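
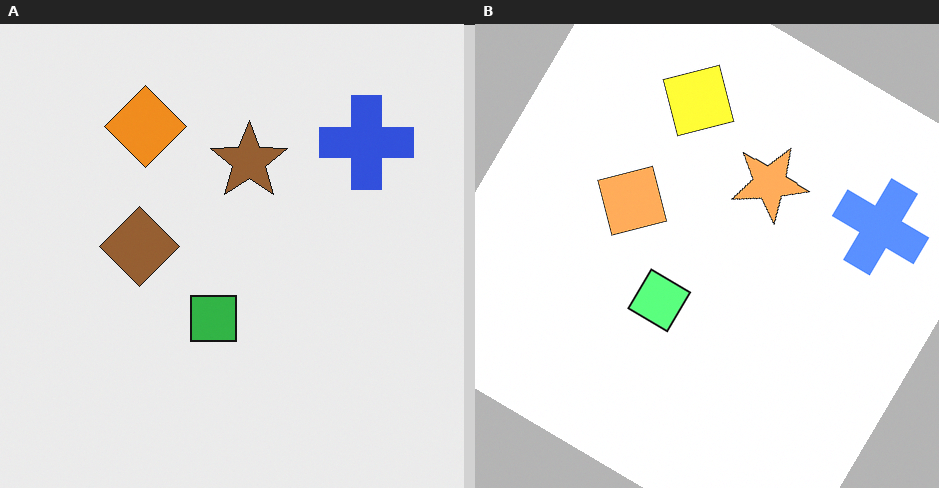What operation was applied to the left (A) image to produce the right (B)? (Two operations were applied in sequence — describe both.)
The right (B) image is the left (A) substantially brightened, then rotated clockwise by a large amount — several tens of degrees.

Every pixel — background and shapes alike — is uniformly brightened. Every shape is tilted by the same angle and the image corners show triangular fill wedges — a whole-image rotation by a non-right angle.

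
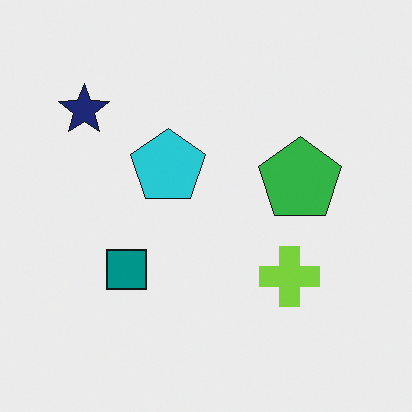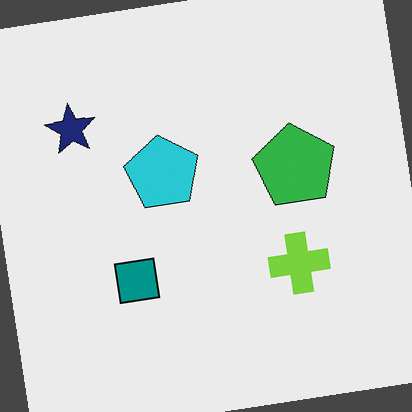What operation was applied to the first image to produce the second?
The second image is the first rotated counter-clockwise by a small amount.

Every shape is tilted by the same angle and the image corners show triangular fill wedges — a whole-image rotation by a non-right angle.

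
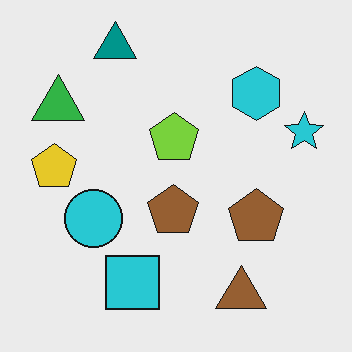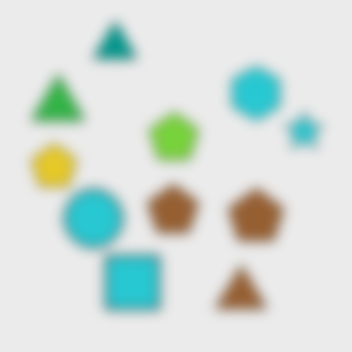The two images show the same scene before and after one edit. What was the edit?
It was strongly gaussian-blurred.

Shape edges and outlines are uniformly softened across the whole image.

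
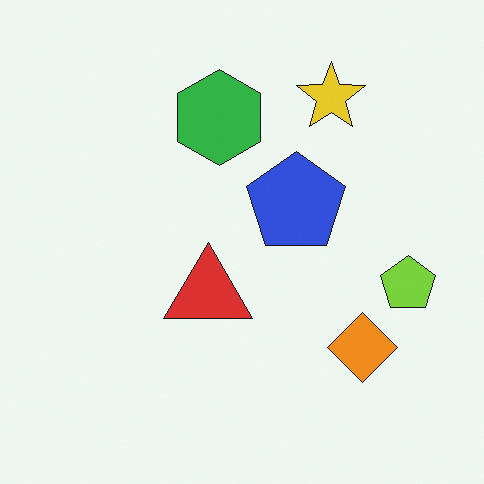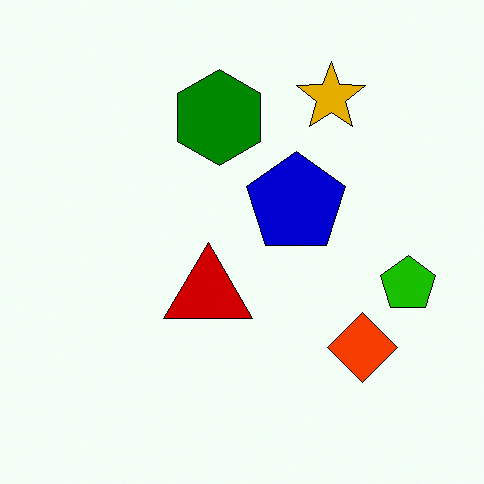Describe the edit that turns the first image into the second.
Given much higher contrast.

Tones are pushed away from mid-grey across the whole image — a global contrast change.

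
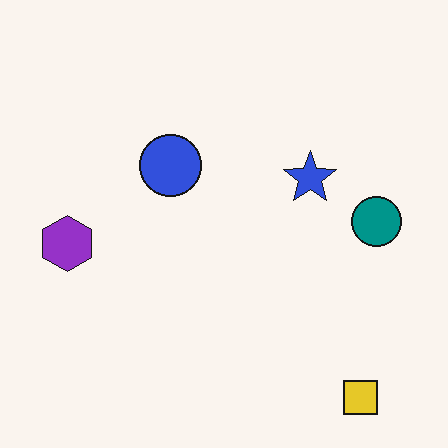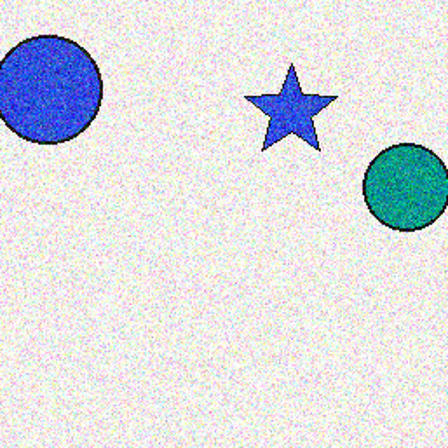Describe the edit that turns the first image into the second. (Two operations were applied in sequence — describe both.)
The second image is the first degraded with a thick layer of grain, then cropped to a noticeably smaller region and rescaled.

Random speckle covers the whole image, including the flat background. The visible shapes are larger and the field of view is narrower; shapes near the original edges may be partly or wholly outside the frame — a crop-and-rescale.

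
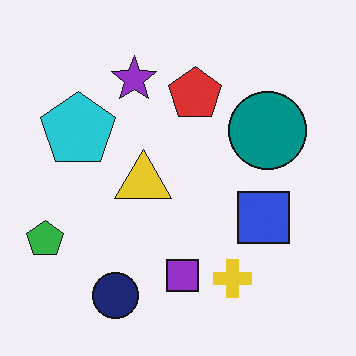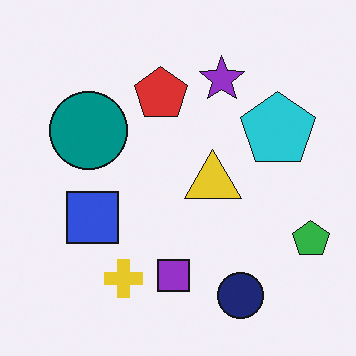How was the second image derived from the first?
It was flipped horizontally (left ↔ right).

The green pentagon is in the bottom-left of the first image and the bottom-right of the second — shapes on opposite sides of the vertical midline have swapped in a mirror flip.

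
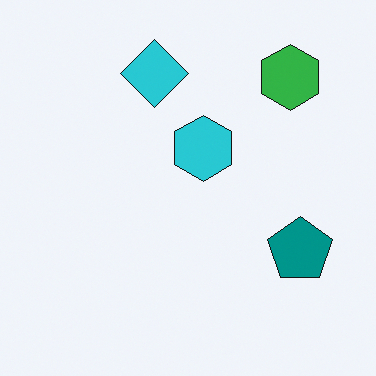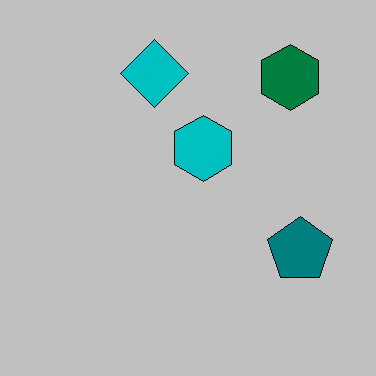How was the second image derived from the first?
The image was aggressively posterized.

Each flat color has snapped to a coarser quantized level — most visibly, the near-white background has dropped to a flat grey.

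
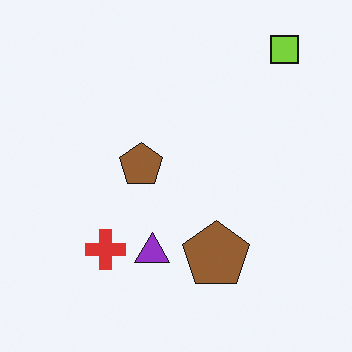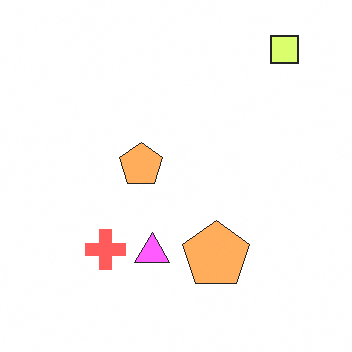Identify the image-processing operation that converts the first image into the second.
The second image is the first substantially brightened.

Every pixel — background and shapes alike — is uniformly brightened.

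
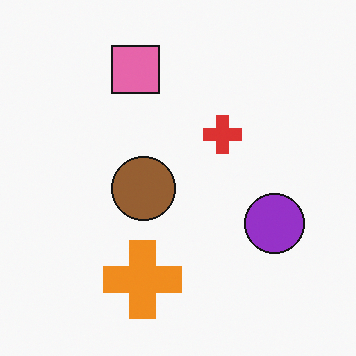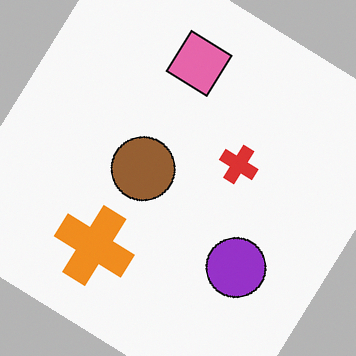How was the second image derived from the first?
Rotated clockwise by a large amount — several tens of degrees.

Every shape is tilted by the same angle and the image corners show triangular fill wedges — a whole-image rotation by a non-right angle.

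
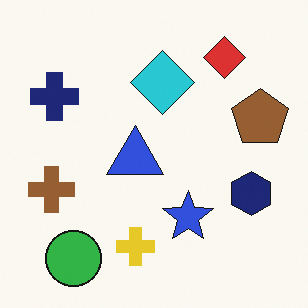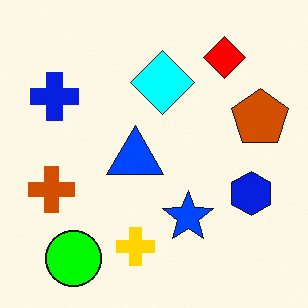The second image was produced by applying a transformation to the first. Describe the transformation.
Heavily oversaturated.

All colors are more vivid — a global saturation change.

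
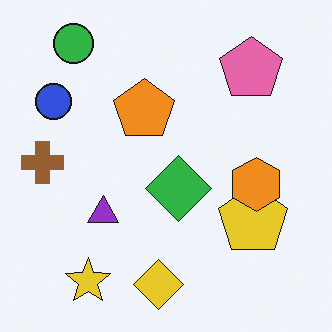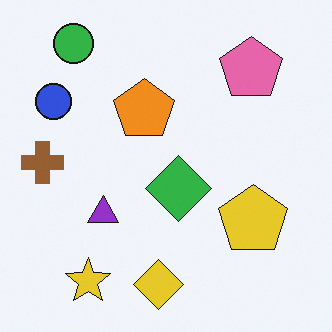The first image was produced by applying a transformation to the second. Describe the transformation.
The image was overlaid with an additional orange hexagon.

An orange hexagon appears in the first image that is absent from the second.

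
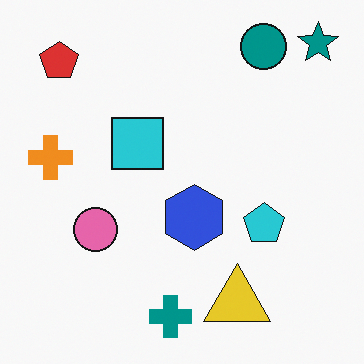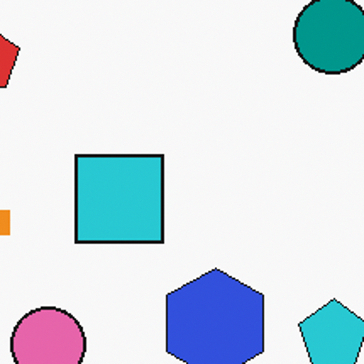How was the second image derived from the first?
The second image is the first cropped tightly and scaled back up.

The visible shapes are larger and the field of view is narrower; shapes near the original edges may be partly or wholly outside the frame — a crop-and-rescale.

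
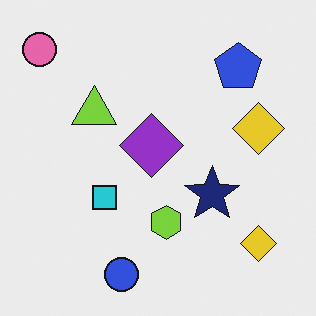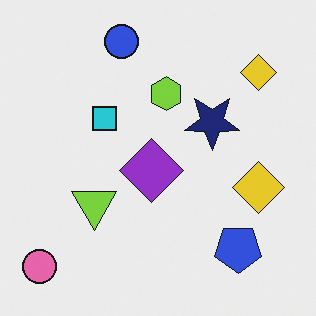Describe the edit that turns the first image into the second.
It was flipped vertically (top ↔ bottom).

The blue circle is in the bottom of the first image and the top of the second — shapes on opposite sides of the horizontal midline have swapped in a mirror flip.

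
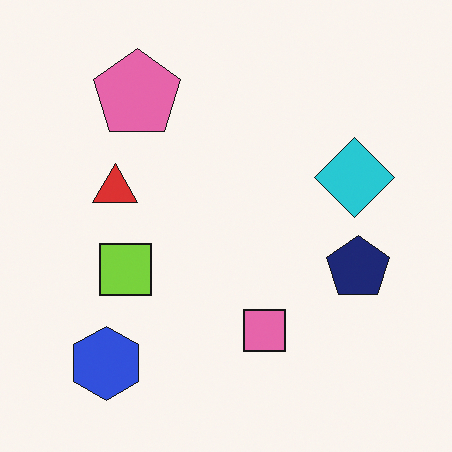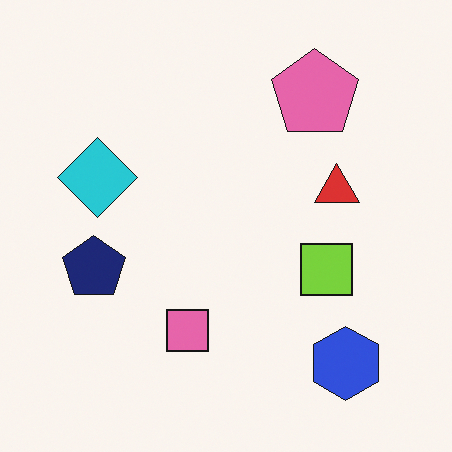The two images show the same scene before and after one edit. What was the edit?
Flipped horizontally (left ↔ right).

The navy pentagon is in the right of the first image and the left of the second — shapes on opposite sides of the vertical midline have swapped in a mirror flip.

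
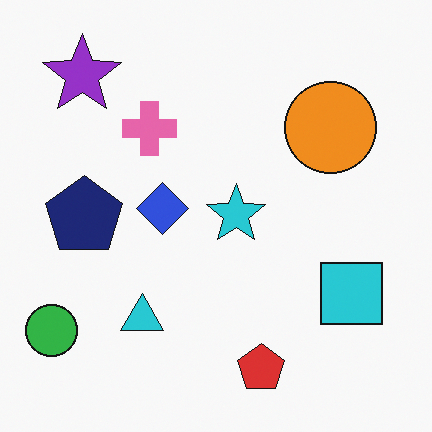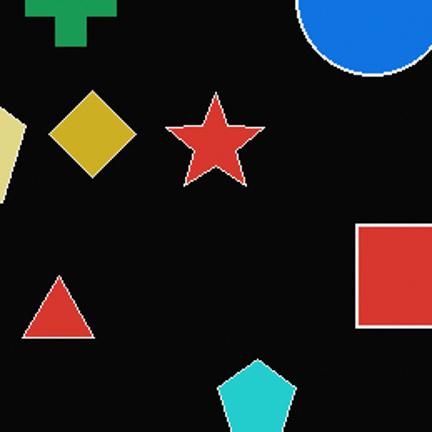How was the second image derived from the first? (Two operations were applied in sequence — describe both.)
Color-inverted (negative), then cropped to a noticeably smaller region and rescaled.

The light background has become dark and every shape's color is its complement — a photographic negative. The visible shapes are larger and the field of view is narrower; shapes near the original edges may be partly or wholly outside the frame — a crop-and-rescale.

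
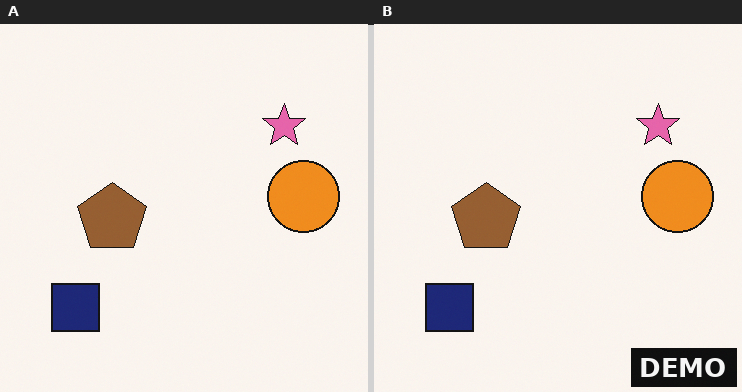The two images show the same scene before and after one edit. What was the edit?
The image was watermarked with the text "DEMO" in the lower-right corner.

A dark label reading "DEMO" appears in the lower-right corner.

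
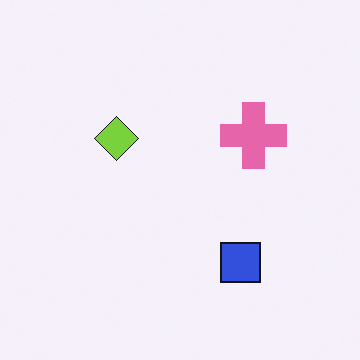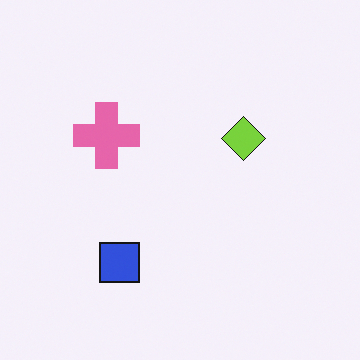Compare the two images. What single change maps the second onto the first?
The first image is the second flipped horizontally (left ↔ right).

The pink cross is in the left of the second image and the right of the first — shapes on opposite sides of the vertical midline have swapped in a mirror flip.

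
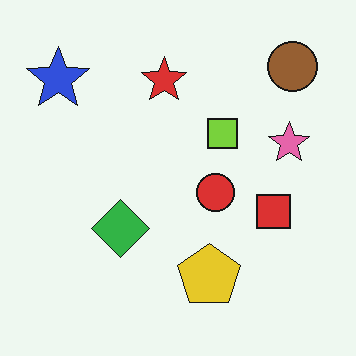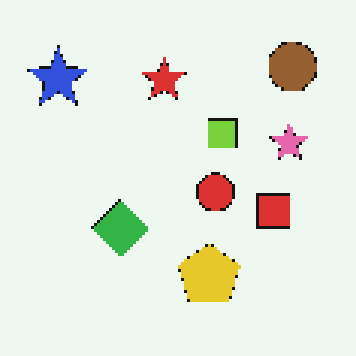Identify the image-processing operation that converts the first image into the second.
The image was mildly pixelated.

Shapes are reduced to large square blocks; fine edges and outlines are lost — a downscale-then-upscale (mosaic) effect.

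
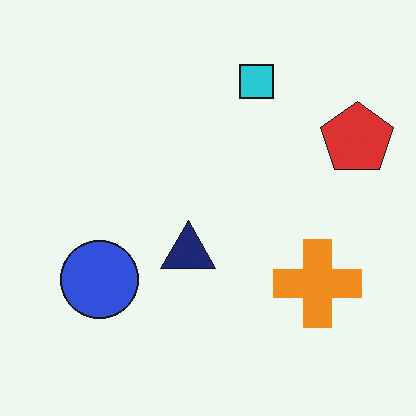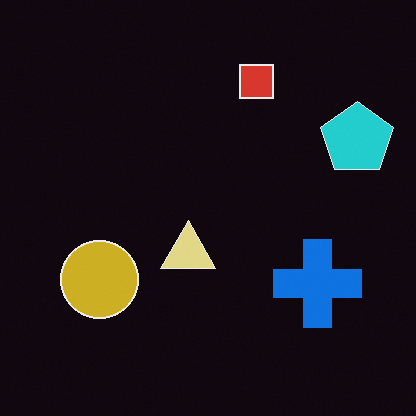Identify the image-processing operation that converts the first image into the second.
This is the original image color-inverted (negative).

The light background has become dark and every shape's color is its complement — a photographic negative.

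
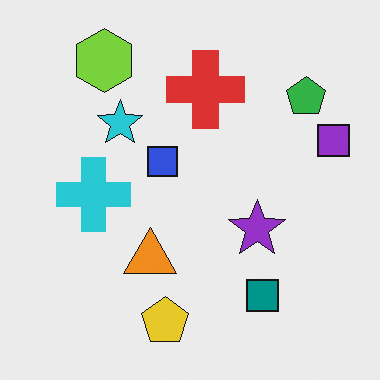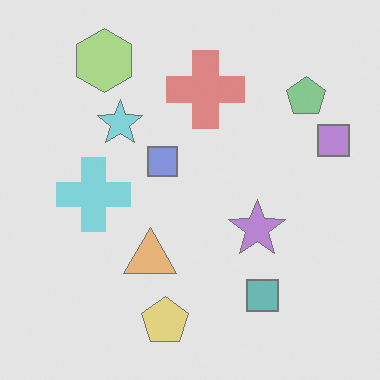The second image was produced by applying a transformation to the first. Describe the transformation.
This is the original image given much lower contrast.

Tones are pushed toward mid-grey across the whole image — a global contrast change.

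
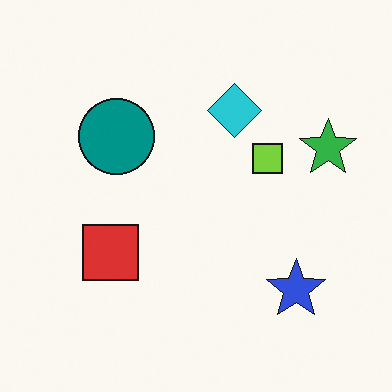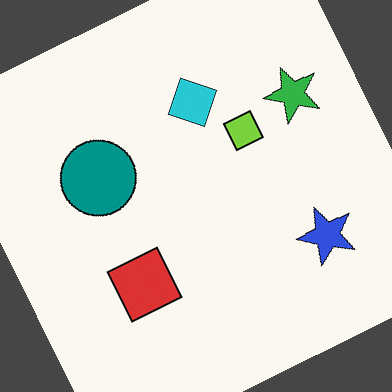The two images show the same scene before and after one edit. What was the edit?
The second image is the first rotated counter-clockwise by a clearly visible amount.

Every shape is tilted by the same angle and the image corners show triangular fill wedges — a whole-image rotation by a non-right angle.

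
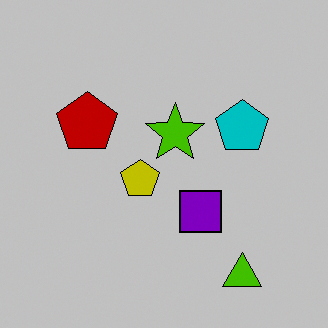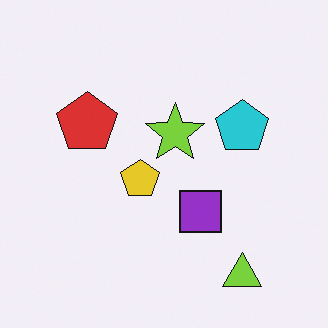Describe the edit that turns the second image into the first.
The image was heavily posterized to just a handful of flat colors.

Each flat color has snapped to a coarser quantized level — most visibly, the near-white background has dropped to a flat grey.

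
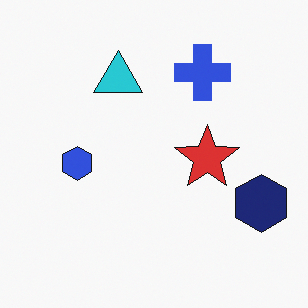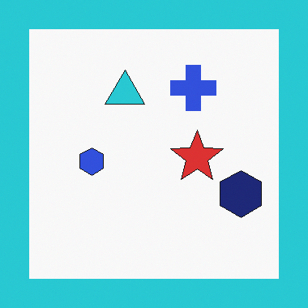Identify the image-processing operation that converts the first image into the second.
The second image is the first framed with a cyan border.

A solid cyan frame runs around the edge of the second image, with the content slightly shrunk inside it.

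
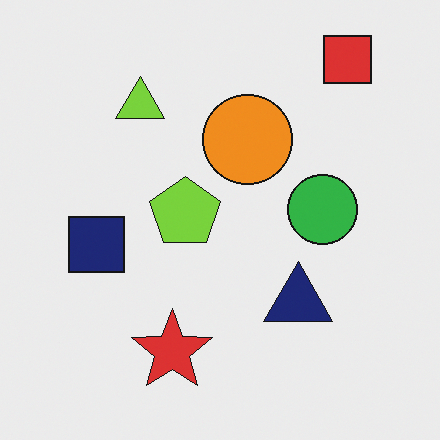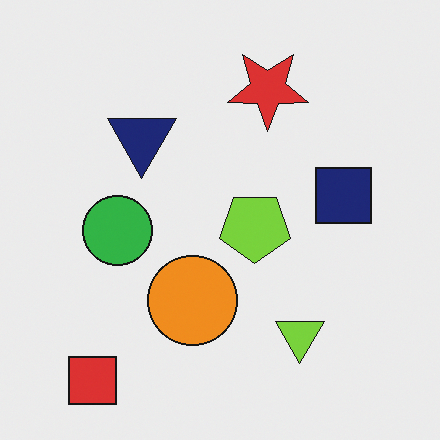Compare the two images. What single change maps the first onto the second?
The transformation is: rotated 180°.

The red square sits in the top-right of the first image and the bottom-left of the second — consistent with a whole-image 180° rotation.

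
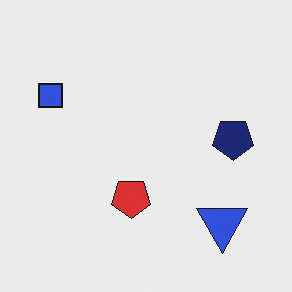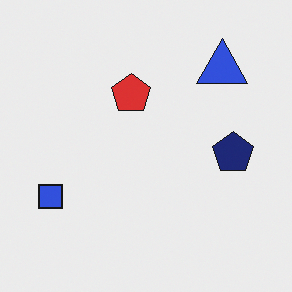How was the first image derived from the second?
The image was flipped vertically (top ↔ bottom).

The blue triangle is in the top-right of the second image and the bottom-right of the first — shapes on opposite sides of the horizontal midline have swapped in a mirror flip.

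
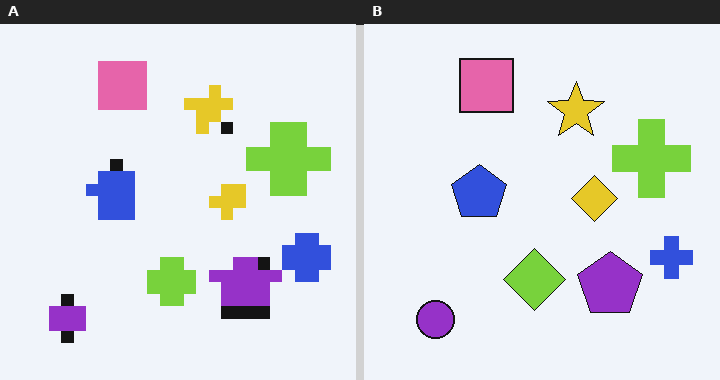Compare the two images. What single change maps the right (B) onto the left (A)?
The left (A) image is the right (B) coarsely pixelated.

Shapes are reduced to large square blocks; fine edges and outlines are lost — a downscale-then-upscale (mosaic) effect.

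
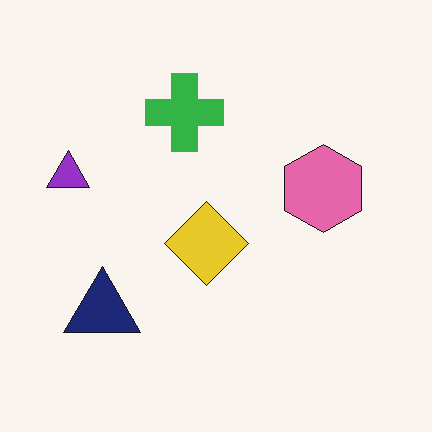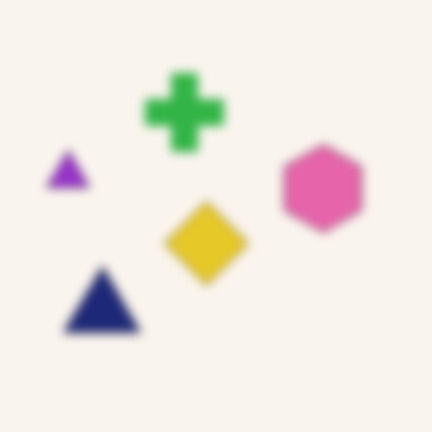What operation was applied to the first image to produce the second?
The image was strongly gaussian-blurred.

Shape edges and outlines are uniformly softened across the whole image.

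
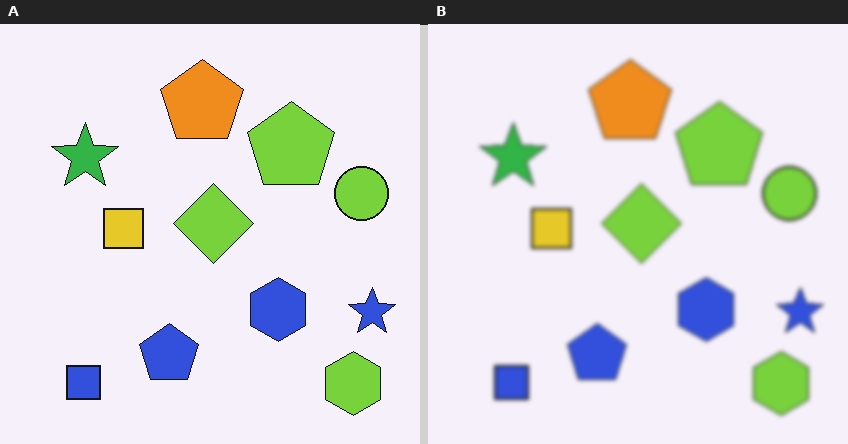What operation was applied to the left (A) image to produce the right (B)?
The right (B) image is the left (A) lightly blurred.

Shape edges and outlines are uniformly softened across the whole image.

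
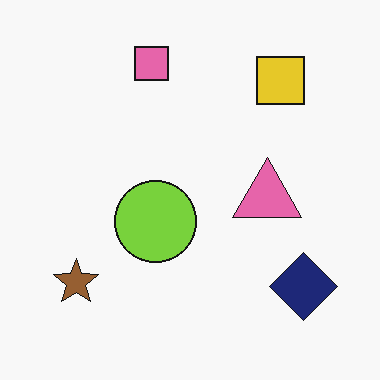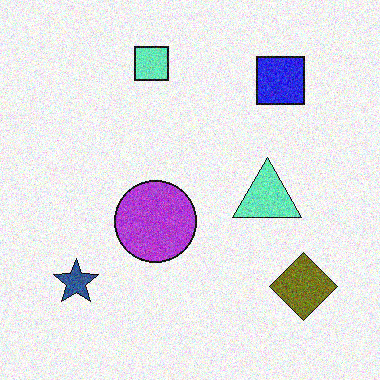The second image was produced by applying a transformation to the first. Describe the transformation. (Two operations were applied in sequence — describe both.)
It was hue-shifted by a large amount, then degraded with moderate additive noise.

Every shape's color has rotated by the same amount around the hue wheel — a uniform hue shift. Random speckle covers the whole image, including the flat background.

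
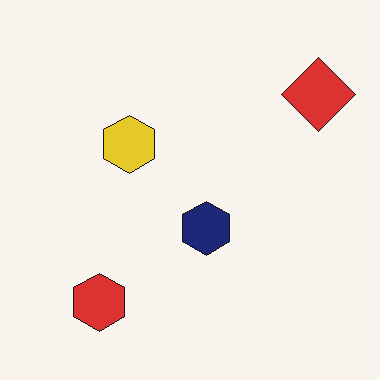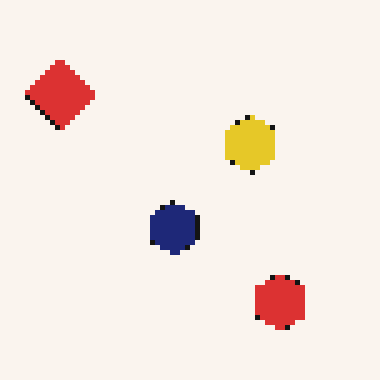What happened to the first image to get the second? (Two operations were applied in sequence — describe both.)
The second image is the first flipped horizontally (left ↔ right), then mildly pixelated.

The red diamond is in the top-right of the first image and the top-left of the second — shapes on opposite sides of the vertical midline have swapped in a mirror flip. Shapes are reduced to large square blocks; fine edges and outlines are lost — a downscale-then-upscale (mosaic) effect.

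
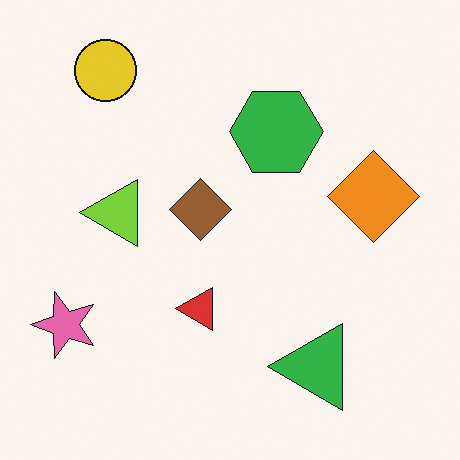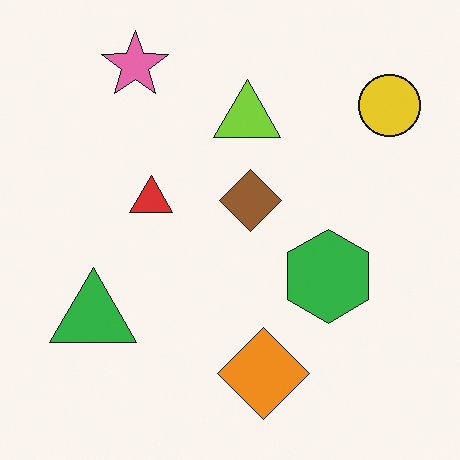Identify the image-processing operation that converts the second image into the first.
It was rotated 90° counter-clockwise.

The yellow circle sits in the top-right of the second image and the top-left of the first — consistent with a whole-image 90° counter-clockwise rotation.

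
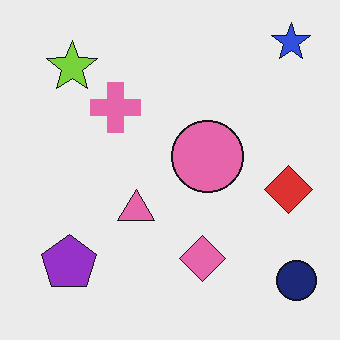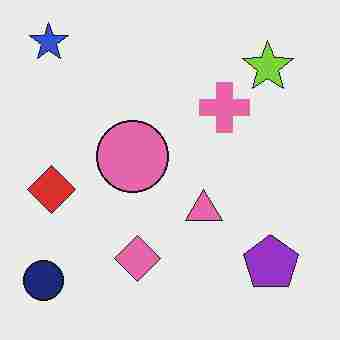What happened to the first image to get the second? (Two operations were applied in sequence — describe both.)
This is the original image flipped horizontally (left ↔ right), then degraded with heavy JPEG compression.

The navy circle is in the bottom-right of the first image and the bottom-left of the second — shapes on opposite sides of the vertical midline have swapped in a mirror flip. Blocky 8×8 compression artifacts appear around shape edges and the flat background shows ringing — characteristic JPEG degradation.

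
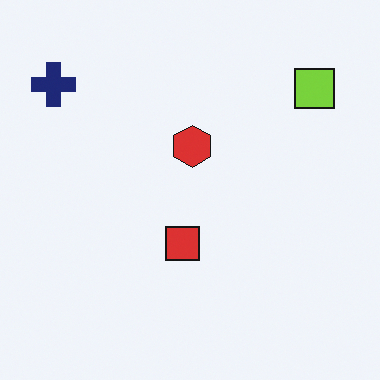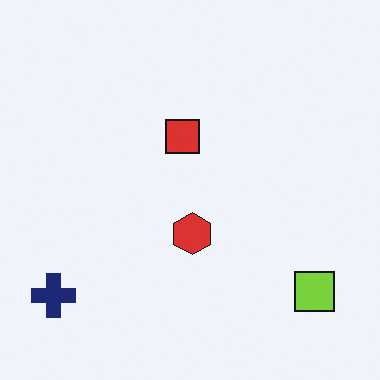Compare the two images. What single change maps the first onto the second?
It was flipped vertically (top ↔ bottom).

The navy cross is in the top-left of the first image and the bottom-left of the second — shapes on opposite sides of the horizontal midline have swapped in a mirror flip.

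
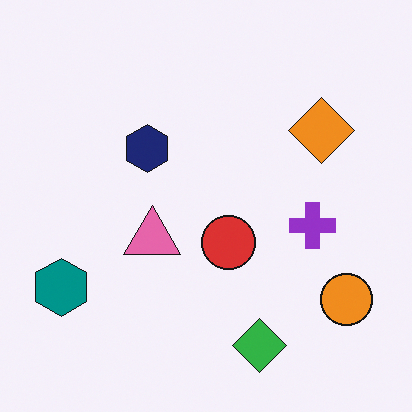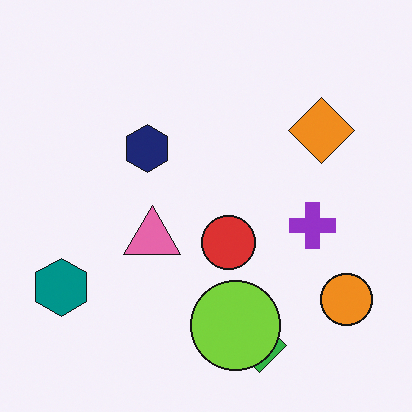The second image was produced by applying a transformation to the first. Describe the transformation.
The image was overlaid with an additional lime circle.

A lime circle appears in the second image that is absent from the first.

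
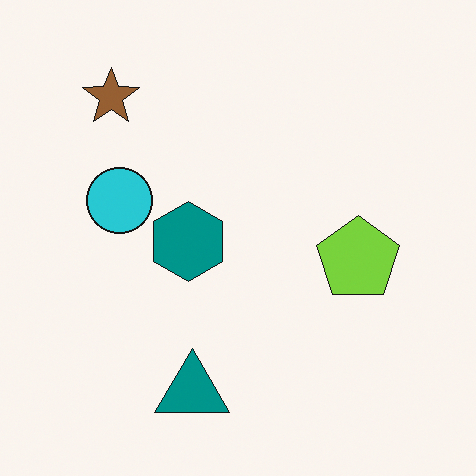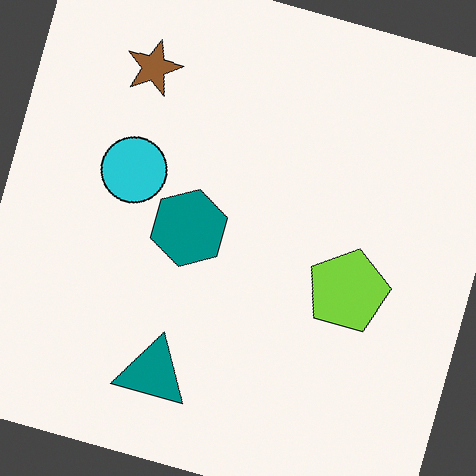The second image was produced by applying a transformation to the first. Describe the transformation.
The image was rotated clockwise by a moderate amount.

Every shape is tilted by the same angle and the image corners show triangular fill wedges — a whole-image rotation by a non-right angle.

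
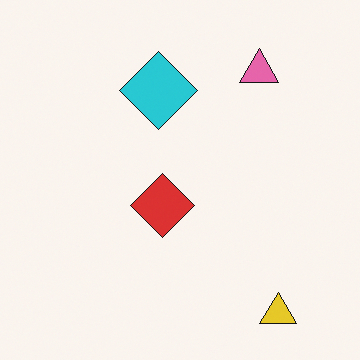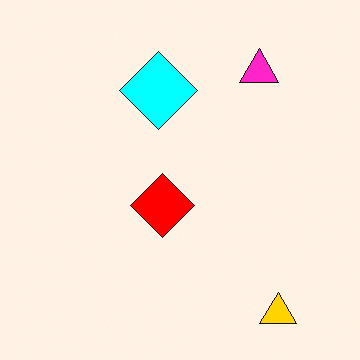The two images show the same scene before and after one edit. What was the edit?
The transformation is: heavily oversaturated.

All colors are more vivid — a global saturation change.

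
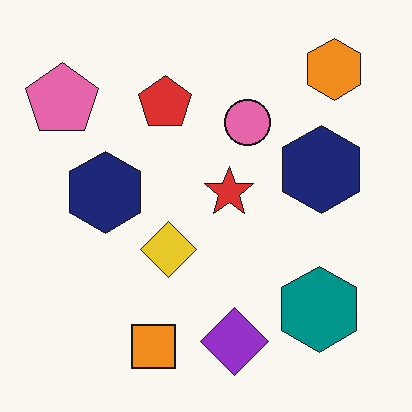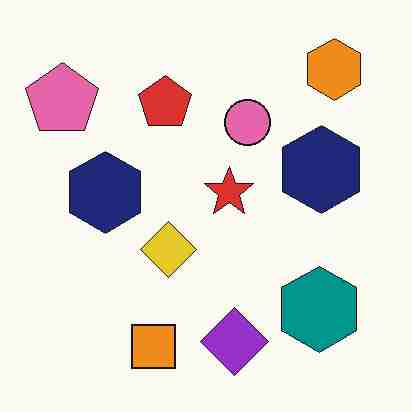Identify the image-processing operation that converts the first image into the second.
It was degraded with heavy JPEG compression.

Blocky 8×8 compression artifacts appear around shape edges and the flat background shows ringing — characteristic JPEG degradation.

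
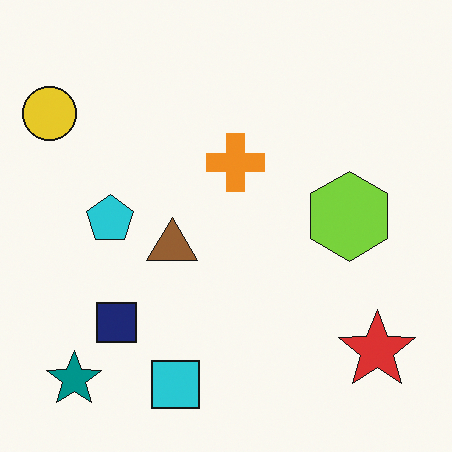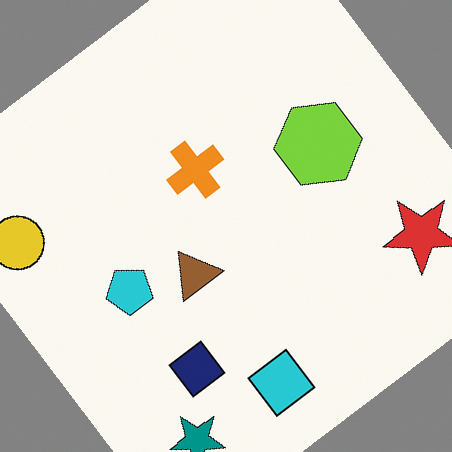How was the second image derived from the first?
It was rotated counter-clockwise by a large amount — several tens of degrees.

Every shape is tilted by the same angle and the image corners show triangular fill wedges — a whole-image rotation by a non-right angle.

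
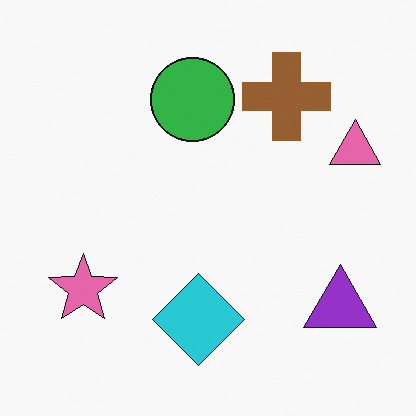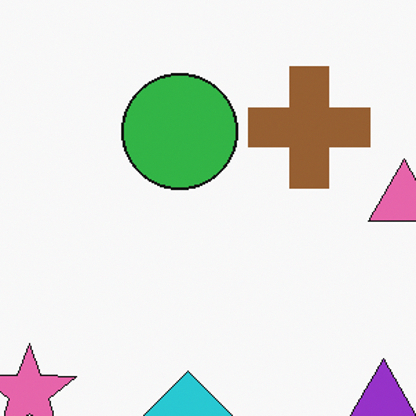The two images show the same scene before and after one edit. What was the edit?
Cropped slightly and scaled back up.

The visible shapes are larger and the field of view is narrower; shapes near the original edges may be partly or wholly outside the frame — a crop-and-rescale.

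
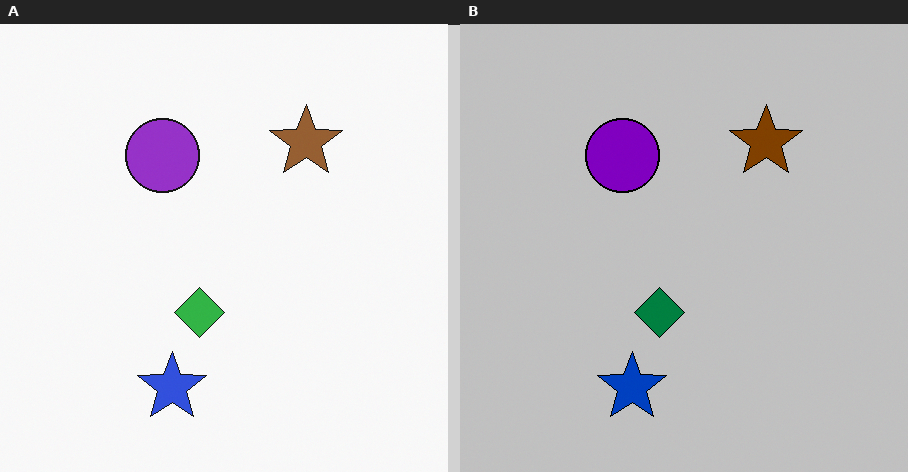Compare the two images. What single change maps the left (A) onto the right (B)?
This is the original image aggressively posterized.

Each flat color has snapped to a coarser quantized level — most visibly, the near-white background has dropped to a flat grey.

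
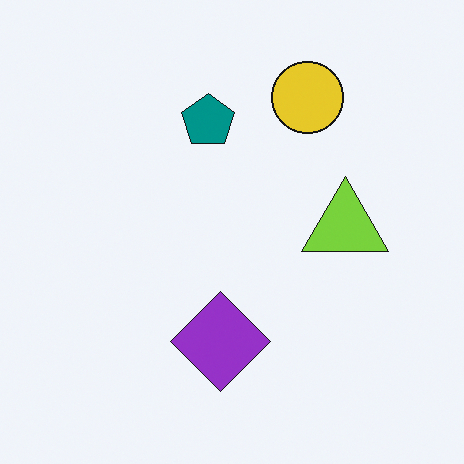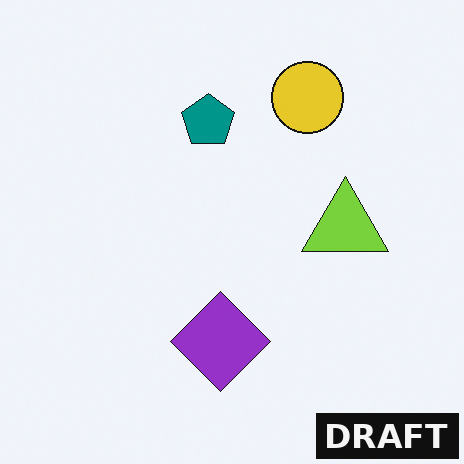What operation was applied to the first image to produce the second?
The second image is the first watermarked with the text "DRAFT" in the lower-right corner.

A dark label reading "DRAFT" appears in the lower-right corner.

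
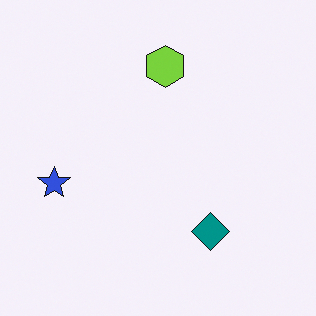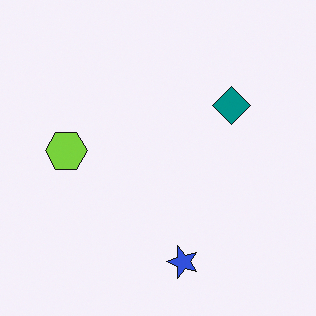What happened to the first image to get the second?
The second image is the first rotated 90° counter-clockwise.

The blue star sits in the left of the first image and the bottom of the second — consistent with a whole-image 90° counter-clockwise rotation.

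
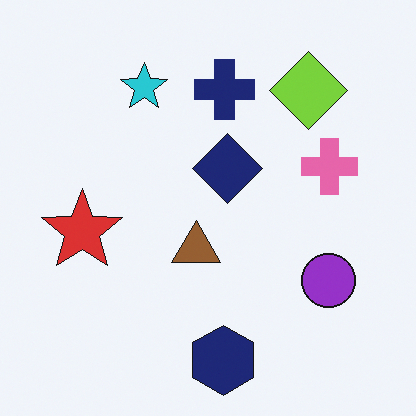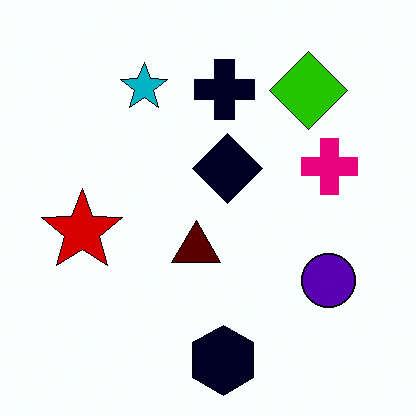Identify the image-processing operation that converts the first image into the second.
The second image is the first boosted in contrast.

Tones are pushed away from mid-grey across the whole image — a global contrast change.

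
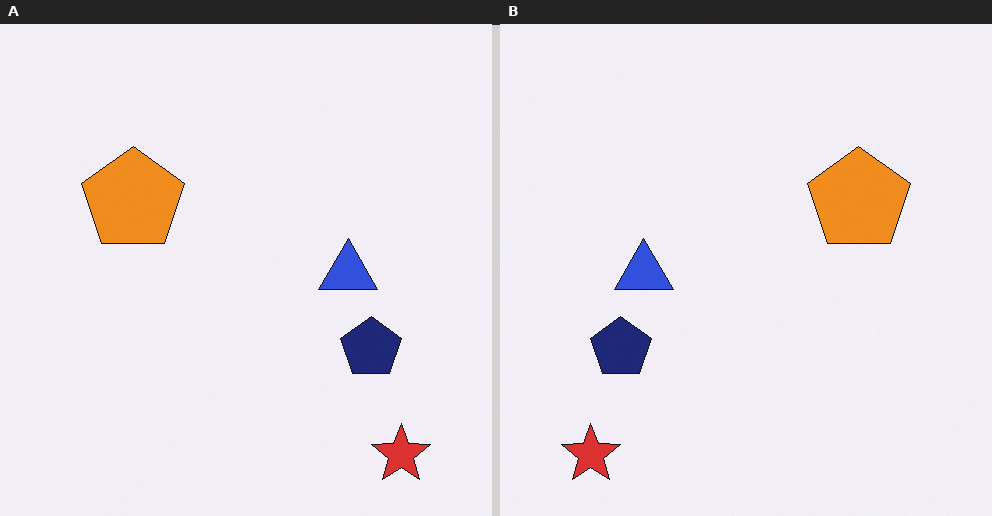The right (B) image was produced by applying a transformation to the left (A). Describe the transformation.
Flipped horizontally (left ↔ right).

The red star is in the bottom-right of the left (A) image and the bottom-left of the right (B) — shapes on opposite sides of the vertical midline have swapped in a mirror flip.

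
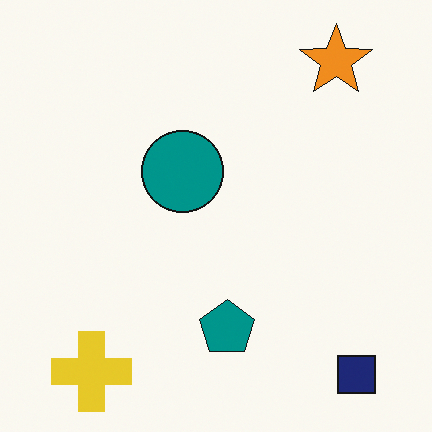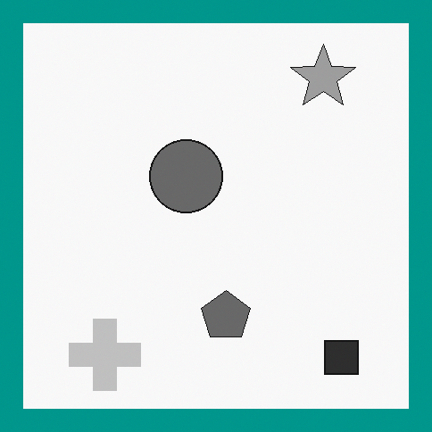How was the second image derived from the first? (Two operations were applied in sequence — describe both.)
The image was converted to grayscale, then framed with a teal border.

All color is removed — every shape is now a shade of grey. A solid teal frame runs around the edge of the second image, with the content slightly shrunk inside it.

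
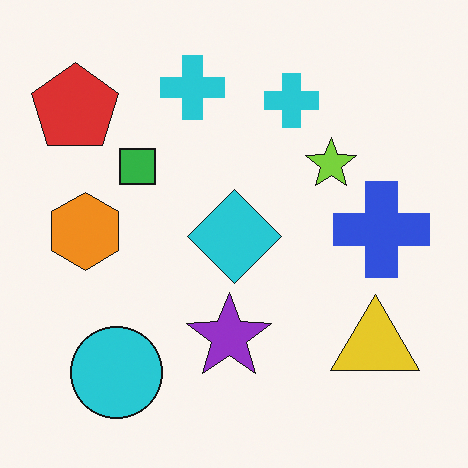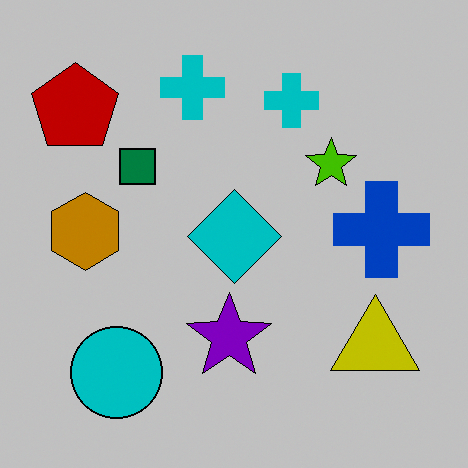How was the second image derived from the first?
It was aggressively posterized.

Each flat color has snapped to a coarser quantized level — most visibly, the near-white background has dropped to a flat grey.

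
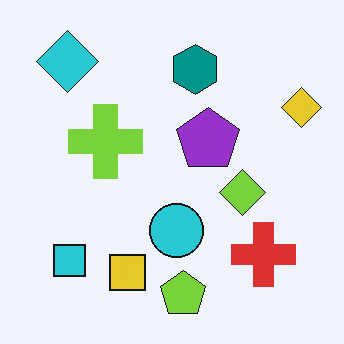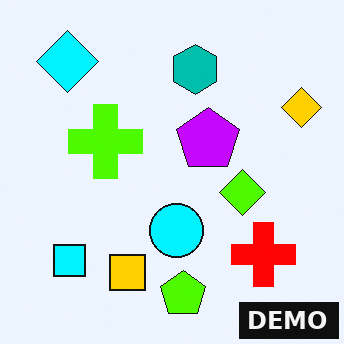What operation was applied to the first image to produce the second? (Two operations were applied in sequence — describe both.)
It was made much more vivid (saturation change), then watermarked with the text "DEMO" in the lower-right corner.

All colors are more vivid — a global saturation change. A dark label reading "DEMO" appears in the lower-right corner.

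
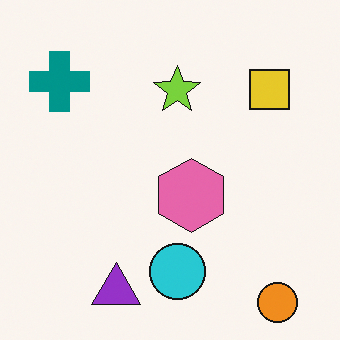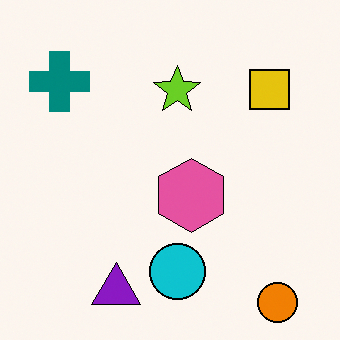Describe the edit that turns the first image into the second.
The second image is the first given slightly increased contrast.

Tones are pushed away from mid-grey across the whole image — a global contrast change.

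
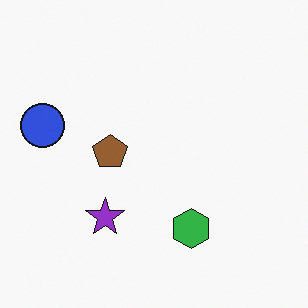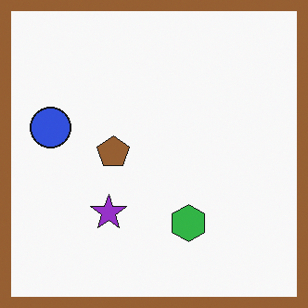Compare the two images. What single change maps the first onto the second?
Framed with a brown border.

A solid brown frame runs around the edge of the second image, with the content slightly shrunk inside it.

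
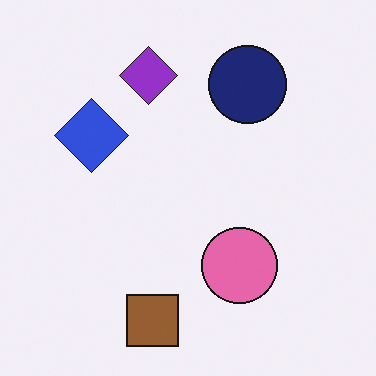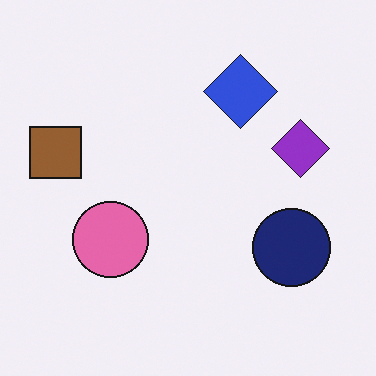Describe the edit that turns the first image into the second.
This is the original image rotated 90° clockwise.

The brown square sits in the bottom of the first image and the left of the second — consistent with a whole-image 90° clockwise rotation.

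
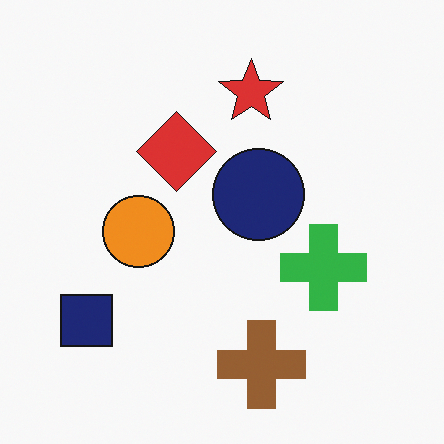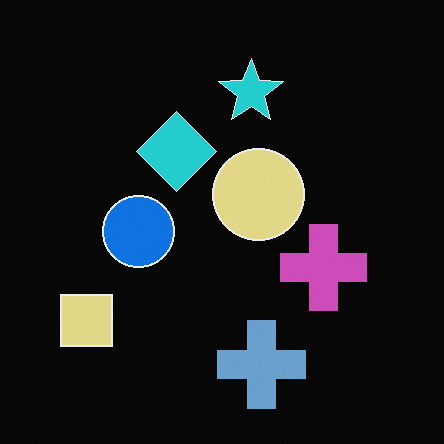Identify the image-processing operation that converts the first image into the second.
Color-inverted (negative).

The light background has become dark and every shape's color is its complement — a photographic negative.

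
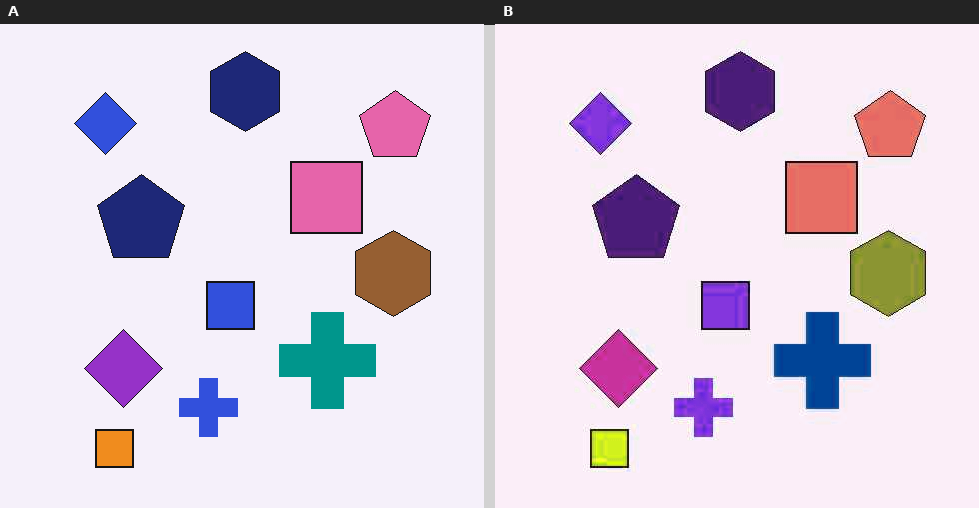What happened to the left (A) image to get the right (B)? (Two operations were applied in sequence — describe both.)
The image was JPEG-compressed with visible artifacts, then hue-shifted slightly.

Blocky 8×8 compression artifacts appear around shape edges and the flat background shows ringing — characteristic JPEG degradation. Every shape's color has rotated by the same amount around the hue wheel — a uniform hue shift.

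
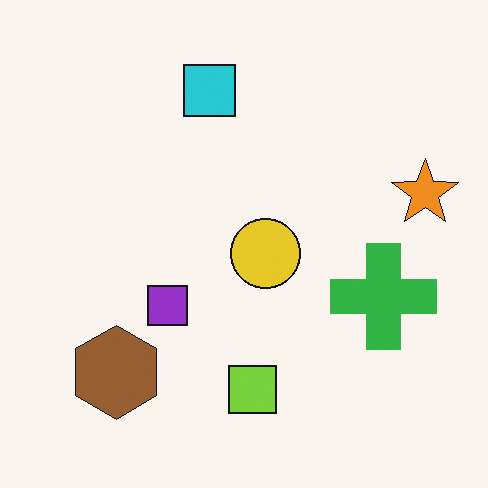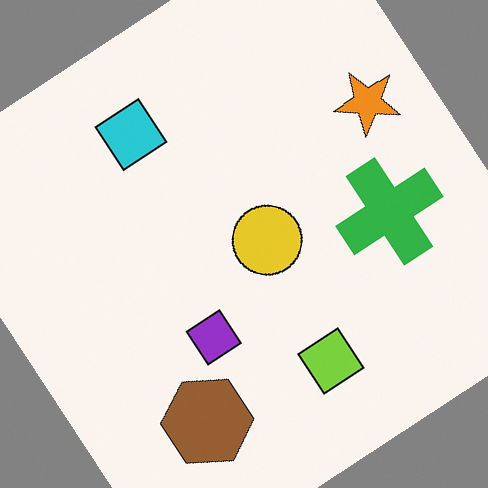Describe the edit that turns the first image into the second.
It was rotated counter-clockwise by a large amount — several tens of degrees.

Every shape is tilted by the same angle and the image corners show triangular fill wedges — a whole-image rotation by a non-right angle.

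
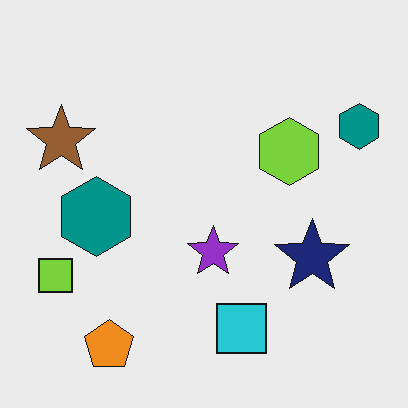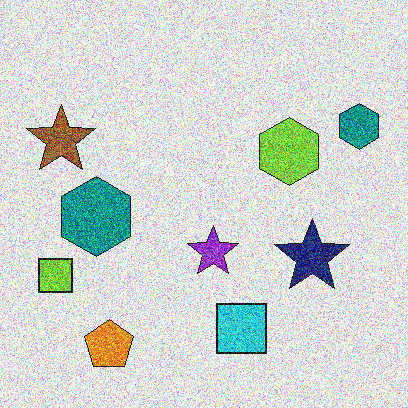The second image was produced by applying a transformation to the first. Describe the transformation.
The transformation is: degraded with a thick layer of grain.

Random speckle covers the whole image, including the flat background.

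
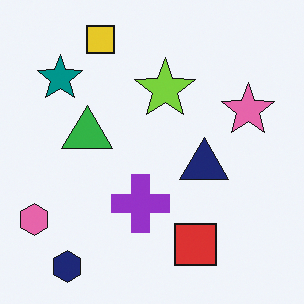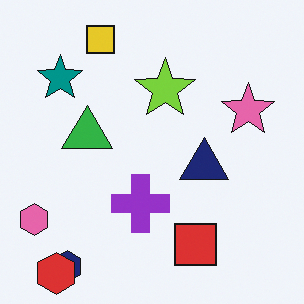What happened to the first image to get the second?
This is the original image overlaid with an additional red hexagon.

A red hexagon appears in the second image that is absent from the first.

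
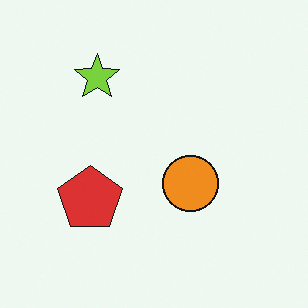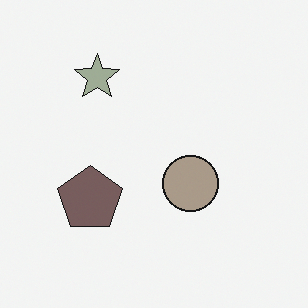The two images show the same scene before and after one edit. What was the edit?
The transformation is: made much more muted (saturation change).

All colors are more muted and greyish — a global saturation change.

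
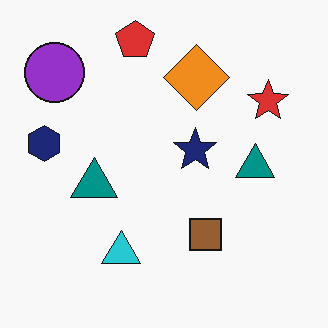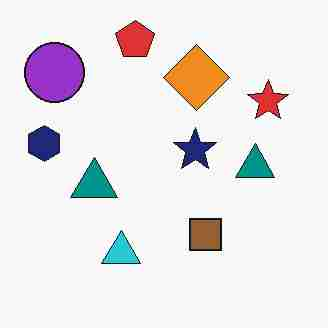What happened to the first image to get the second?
The second image is the first degraded with heavy JPEG compression.

Blocky 8×8 compression artifacts appear around shape edges and the flat background shows ringing — characteristic JPEG degradation.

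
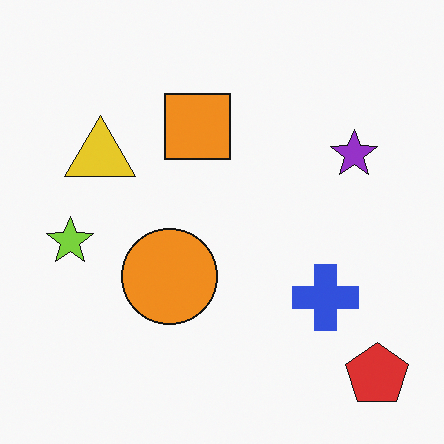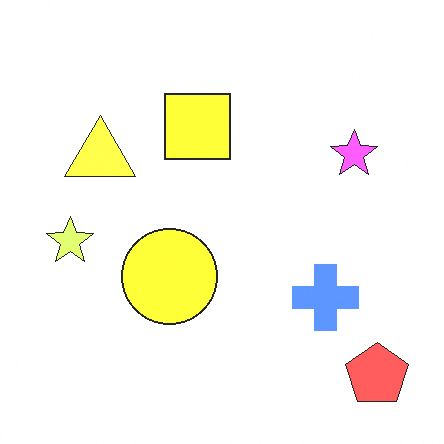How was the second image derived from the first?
It was substantially brightened.

Every pixel — background and shapes alike — is uniformly brightened.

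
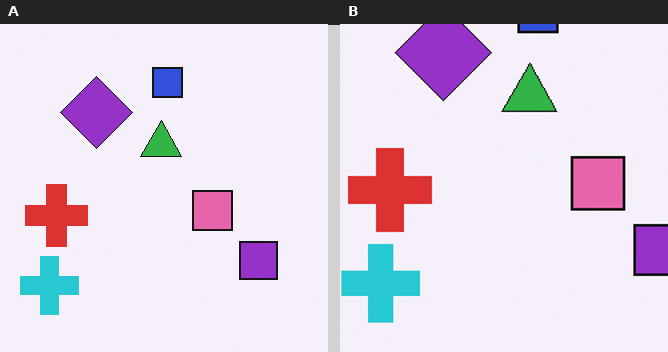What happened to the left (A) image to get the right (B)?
It was cropped slightly and scaled back up.

The visible shapes are larger and the field of view is narrower; shapes near the original edges may be partly or wholly outside the frame — a crop-and-rescale.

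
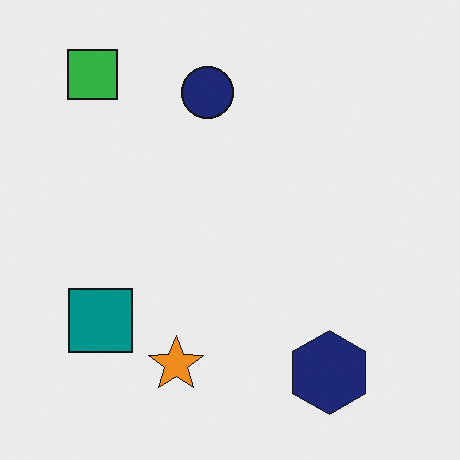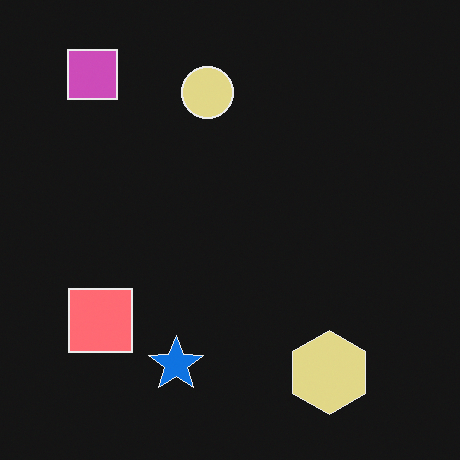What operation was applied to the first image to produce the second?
The transformation is: color-inverted (negative).

The light background has become dark and every shape's color is its complement — a photographic negative.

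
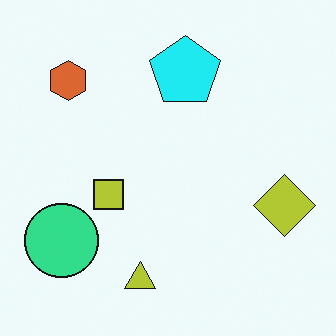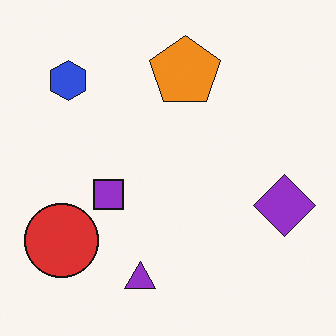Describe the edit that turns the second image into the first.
Hue-shifted noticeably.

Every shape's color has rotated by the same amount around the hue wheel — a uniform hue shift.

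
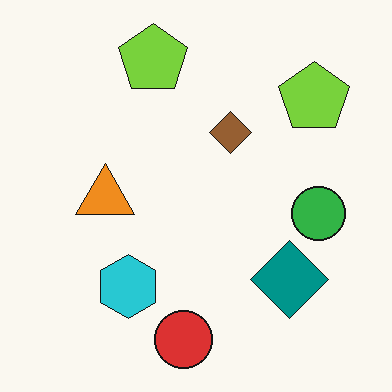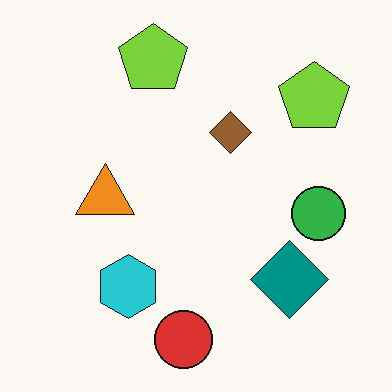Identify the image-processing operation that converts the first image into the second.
The image was given moderate JPEG compression.

Blocky 8×8 compression artifacts appear around shape edges and the flat background shows ringing — characteristic JPEG degradation.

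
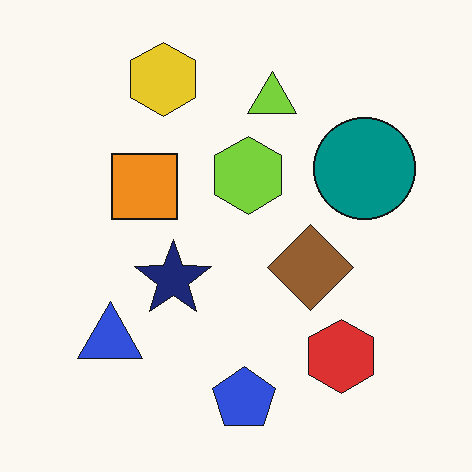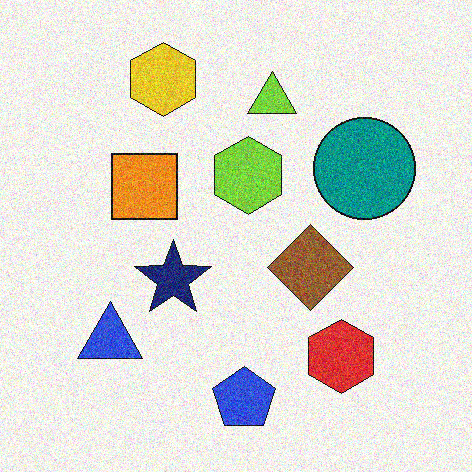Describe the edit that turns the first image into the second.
The transformation is: degraded with moderate additive noise.

Random speckle covers the whole image, including the flat background.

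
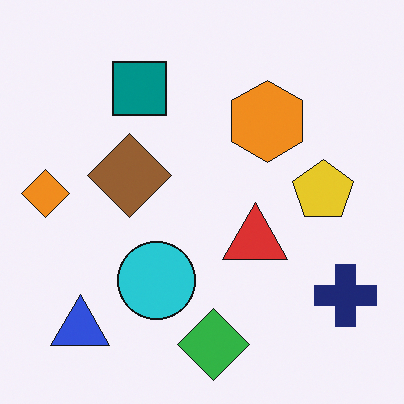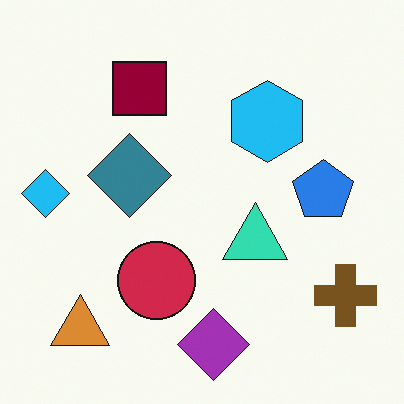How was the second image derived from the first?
Hue-shifted by a large amount.

Every shape's color has rotated by the same amount around the hue wheel — a uniform hue shift.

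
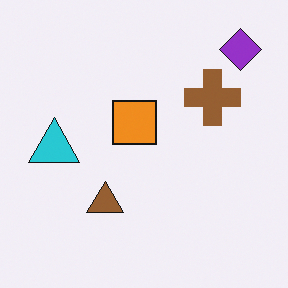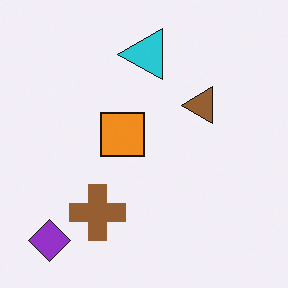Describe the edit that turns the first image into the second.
This is the original image transposed (reflected across the top-left ↔ bottom-right diagonal).

Shapes have swapped their row and column positions — what was in the top-right is now in the bottom-left — a diagonal reflection.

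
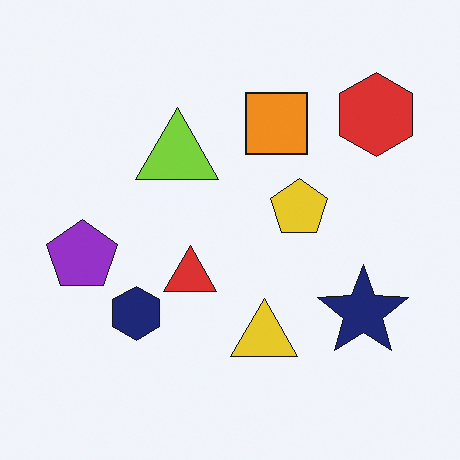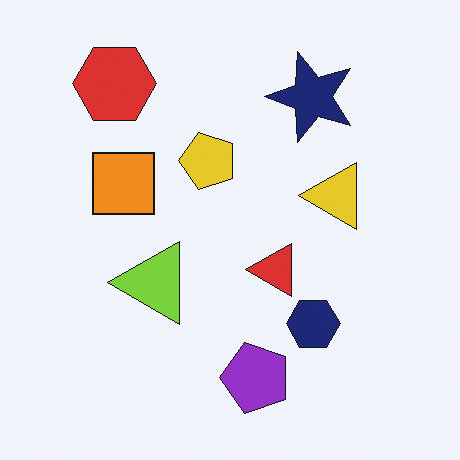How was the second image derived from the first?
The second image is the first rotated 90° counter-clockwise.

The red hexagon sits in the top-right of the first image and the top-left of the second — consistent with a whole-image 90° counter-clockwise rotation.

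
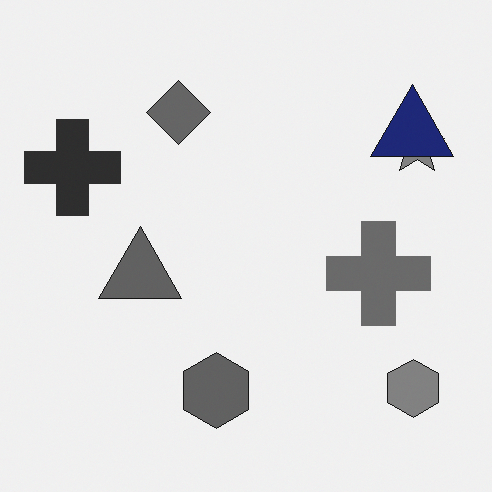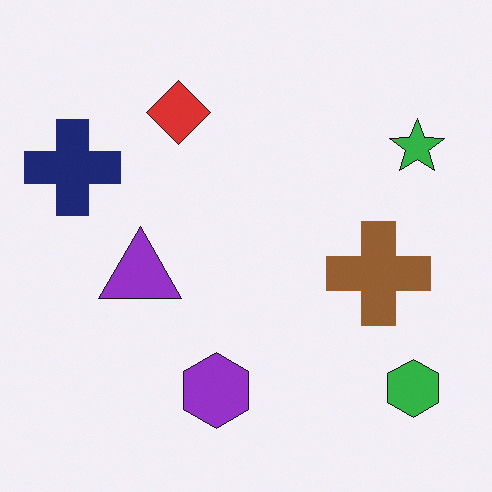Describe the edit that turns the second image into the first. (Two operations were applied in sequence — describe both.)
The first image is the second converted to grayscale, then overlaid with an additional navy triangle.

All color is removed — every shape is now a shade of grey. A navy triangle appears in the first image that is absent from the second.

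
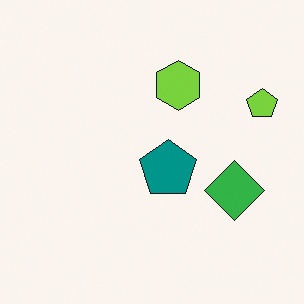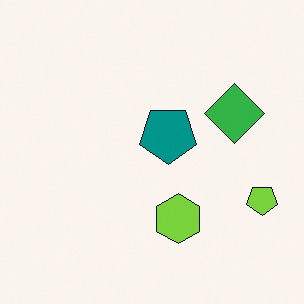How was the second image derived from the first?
The transformation is: flipped vertically (top ↔ bottom).

The lime hexagon is in the top of the first image and the bottom of the second — shapes on opposite sides of the horizontal midline have swapped in a mirror flip.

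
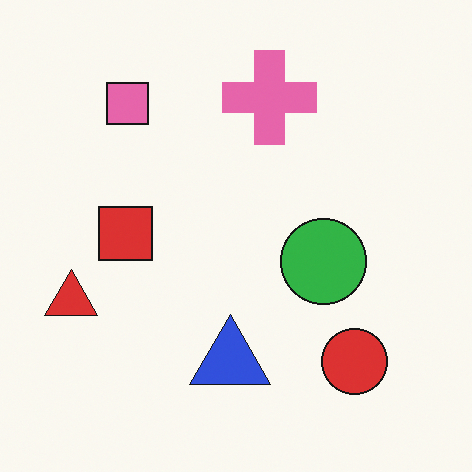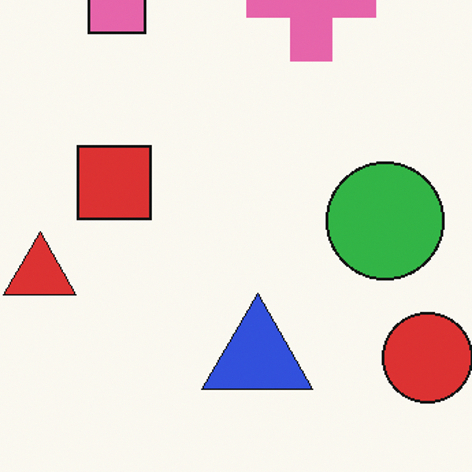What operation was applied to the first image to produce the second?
This is the original image cropped to a modestly smaller region and rescaled.

The visible shapes are larger and the field of view is narrower; shapes near the original edges may be partly or wholly outside the frame — a crop-and-rescale.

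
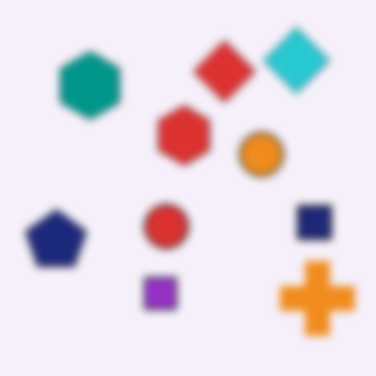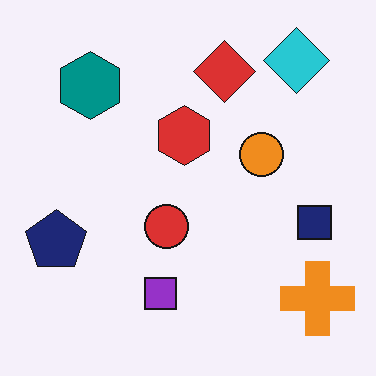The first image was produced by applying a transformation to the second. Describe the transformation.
The transformation is: moderately blurred.

Shape edges and outlines are uniformly softened across the whole image.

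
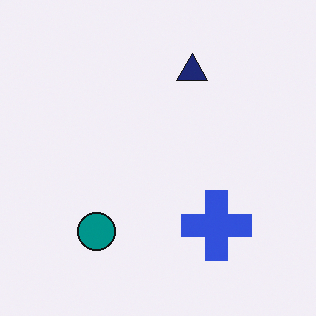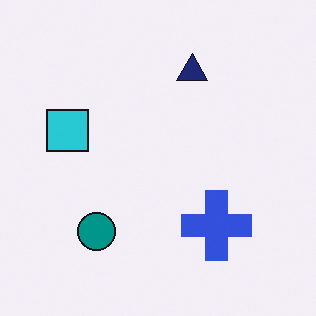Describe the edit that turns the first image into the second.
Overlaid with an additional cyan square.

A cyan square appears in the second image that is absent from the first.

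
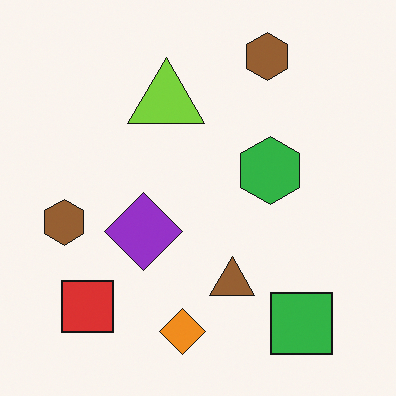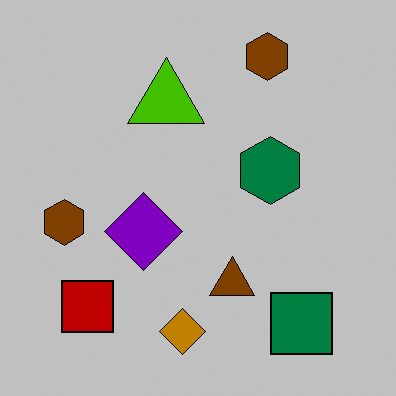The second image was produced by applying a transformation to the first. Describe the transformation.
Aggressively posterized.

Each flat color has snapped to a coarser quantized level — most visibly, the near-white background has dropped to a flat grey.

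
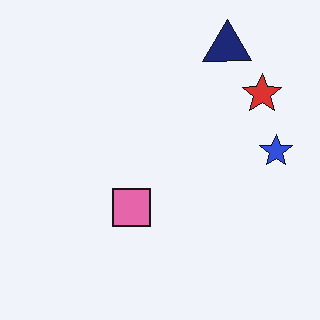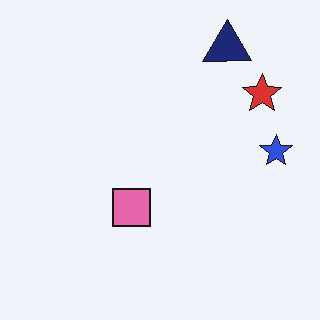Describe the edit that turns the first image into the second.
The image was JPEG-compressed with visible artifacts.

Blocky 8×8 compression artifacts appear around shape edges and the flat background shows ringing — characteristic JPEG degradation.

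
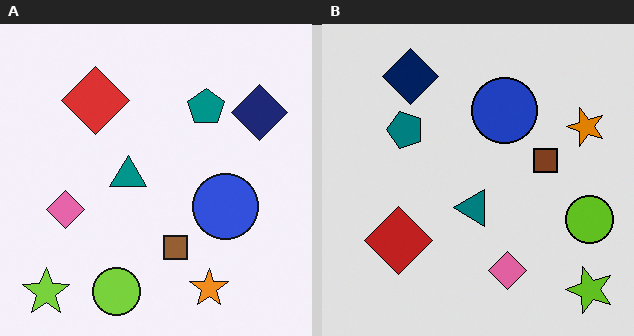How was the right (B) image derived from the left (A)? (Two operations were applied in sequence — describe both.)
Moderately posterized, then rotated 90° counter-clockwise.

Each flat color has snapped to a coarser quantized level — most visibly, the near-white background has dropped to a flat grey. The lime star sits in the bottom-left of the left (A) image and the bottom-right of the right (B) — consistent with a whole-image 90° counter-clockwise rotation.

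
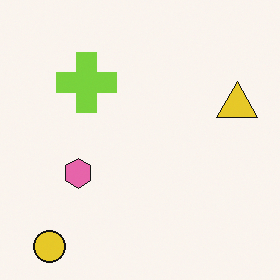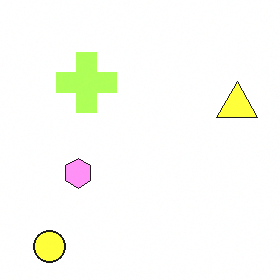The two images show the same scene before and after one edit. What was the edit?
Substantially brightened.

Every pixel — background and shapes alike — is uniformly brightened.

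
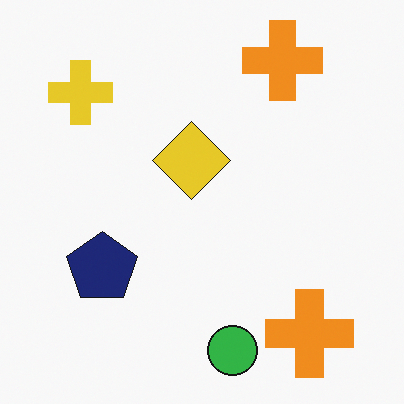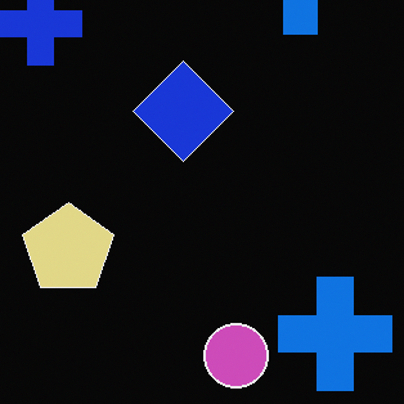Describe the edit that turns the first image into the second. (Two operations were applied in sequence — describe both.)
It was cropped to a modestly smaller region and rescaled, then color-inverted (negative).

The visible shapes are larger and the field of view is narrower; shapes near the original edges may be partly or wholly outside the frame — a crop-and-rescale. The light background has become dark and every shape's color is its complement — a photographic negative.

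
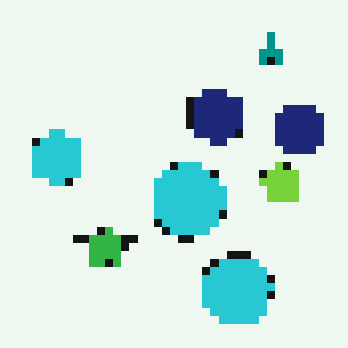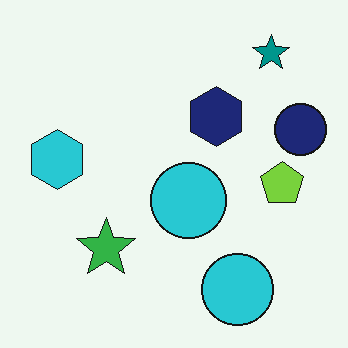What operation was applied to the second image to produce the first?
This is the original image moderately pixelated.

Shapes are reduced to large square blocks; fine edges and outlines are lost — a downscale-then-upscale (mosaic) effect.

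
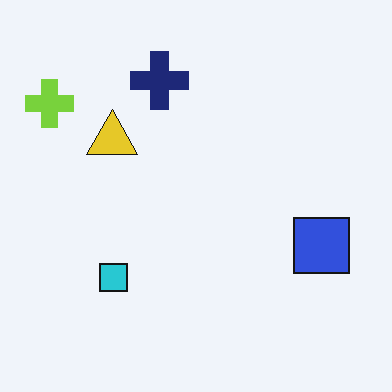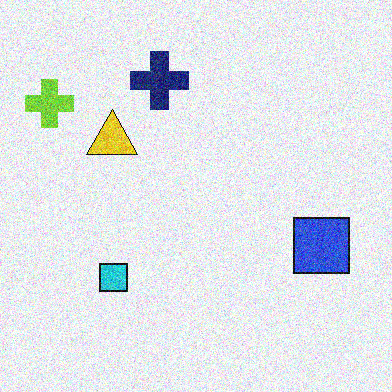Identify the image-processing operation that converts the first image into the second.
The image was degraded with heavy additive noise.

Random speckle covers the whole image, including the flat background.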